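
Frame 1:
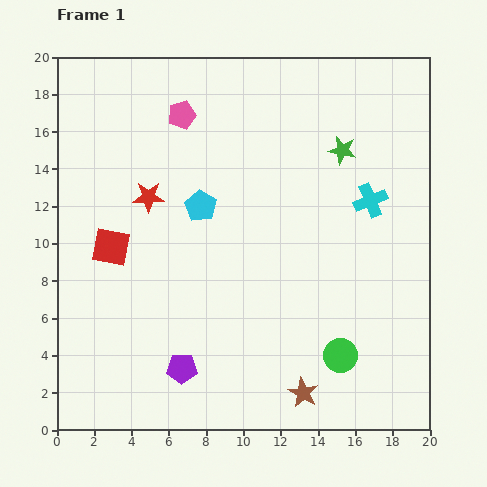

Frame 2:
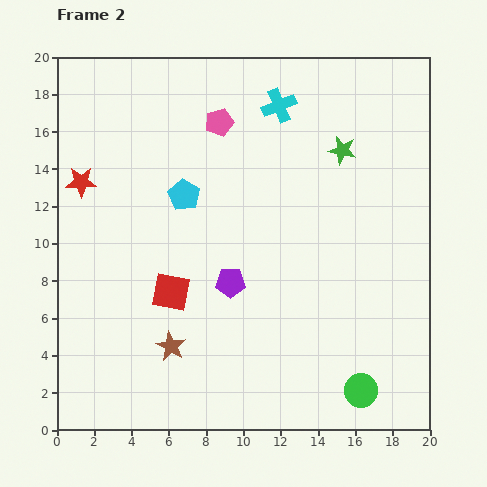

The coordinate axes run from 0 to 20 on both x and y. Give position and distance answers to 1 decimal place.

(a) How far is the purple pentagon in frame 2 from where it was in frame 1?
5.3

The purple pentagon moved from (6.7, 3.3) to (9.3, 7.9), a distance of √(2.6² + 4.6²) ≈ 5.3.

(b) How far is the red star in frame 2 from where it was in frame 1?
3.7

The red star moved from (4.9, 12.5) to (1.3, 13.3), a distance of √(3.6² + 0.8²) ≈ 3.7.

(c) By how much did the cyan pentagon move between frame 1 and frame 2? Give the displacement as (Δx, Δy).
(-0.9, 0.6)

The cyan pentagon was at (7.7, 12.0) in frame 1 and (6.8, 12.6) in frame 2.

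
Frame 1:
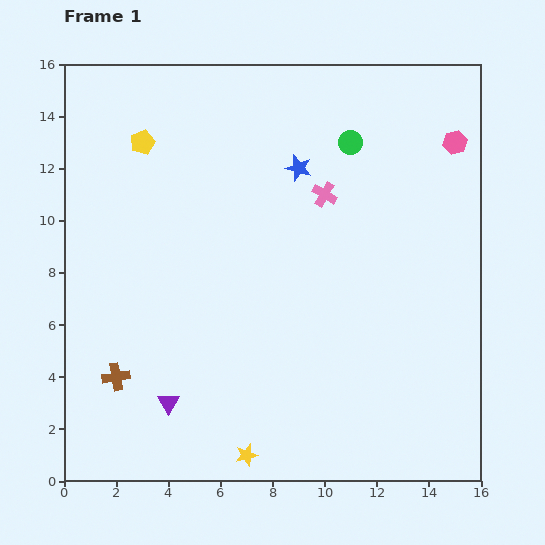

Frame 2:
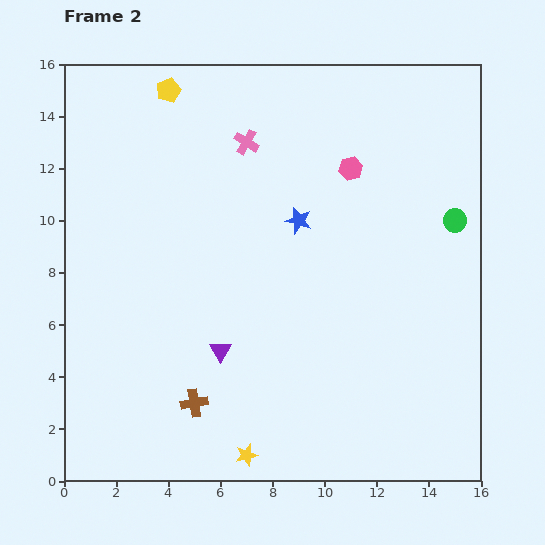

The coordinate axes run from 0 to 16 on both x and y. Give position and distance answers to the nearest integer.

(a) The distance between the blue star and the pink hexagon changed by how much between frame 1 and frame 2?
-3

Distance in frame 1: 6. Distance in frame 2: 3.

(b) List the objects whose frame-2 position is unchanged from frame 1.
the yellow star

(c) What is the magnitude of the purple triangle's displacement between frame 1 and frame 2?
3

The purple triangle moved from (4, 3) to (6, 5), a distance of √(2² + 2²) ≈ 3.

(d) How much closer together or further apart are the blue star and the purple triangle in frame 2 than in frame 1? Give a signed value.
-4

Distance in frame 1: 10. Distance in frame 2: 6.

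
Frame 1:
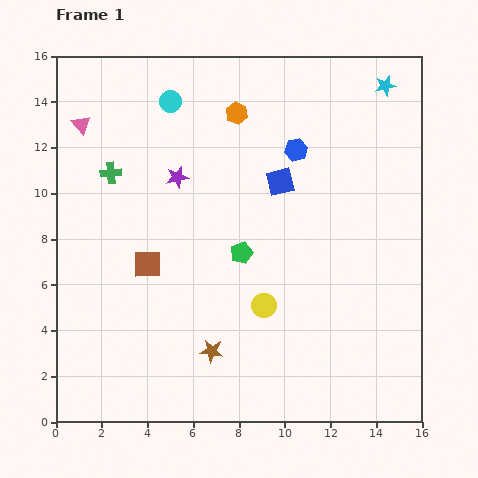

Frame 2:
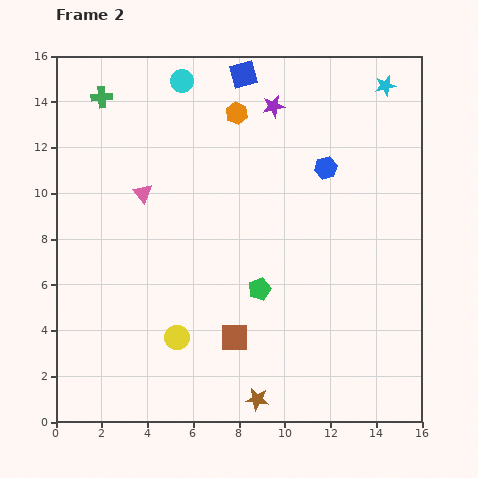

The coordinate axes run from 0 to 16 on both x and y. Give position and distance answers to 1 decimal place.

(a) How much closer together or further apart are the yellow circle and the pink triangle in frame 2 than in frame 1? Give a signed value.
-4.7

Distance in frame 1: 11.2. Distance in frame 2: 6.5.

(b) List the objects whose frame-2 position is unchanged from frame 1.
the cyan star, the orange hexagon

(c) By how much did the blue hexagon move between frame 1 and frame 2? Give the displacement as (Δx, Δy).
(1.3, -0.8)

The blue hexagon was at (10.5, 11.9) in frame 1 and (11.8, 11.1) in frame 2.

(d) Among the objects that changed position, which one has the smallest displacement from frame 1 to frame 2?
the cyan circle

(moved 1.0)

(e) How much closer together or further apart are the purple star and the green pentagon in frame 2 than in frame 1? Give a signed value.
+3.7

Distance in frame 1: 4.3. Distance in frame 2: 8.0.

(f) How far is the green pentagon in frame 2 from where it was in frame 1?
1.8

The green pentagon moved from (8.1, 7.4) to (8.9, 5.8), a distance of √(0.8² + 1.6²) ≈ 1.8.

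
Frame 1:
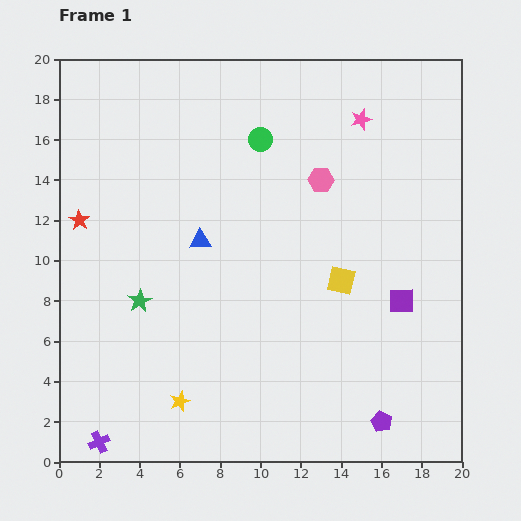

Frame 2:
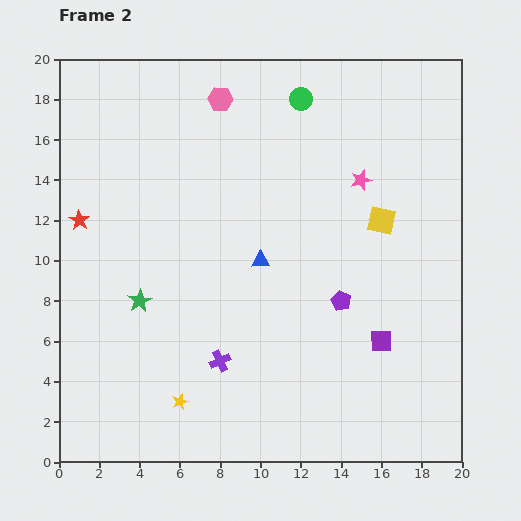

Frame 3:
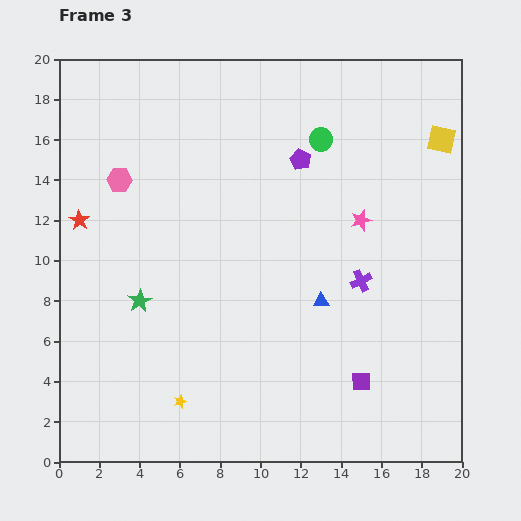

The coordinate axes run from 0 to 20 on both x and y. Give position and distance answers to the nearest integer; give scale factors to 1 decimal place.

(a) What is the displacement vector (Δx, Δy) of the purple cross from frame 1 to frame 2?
(6, 4)

The purple cross was at (2, 1) in frame 1 and (8, 5) in frame 2.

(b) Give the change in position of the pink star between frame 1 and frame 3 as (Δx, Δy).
(0, -5)

The pink star was at (15, 17) in frame 1 and (15, 12) in frame 3.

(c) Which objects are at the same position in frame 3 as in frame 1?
the red star, the green star, the yellow star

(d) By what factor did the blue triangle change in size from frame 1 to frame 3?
0.7×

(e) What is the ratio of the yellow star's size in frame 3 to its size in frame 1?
0.6×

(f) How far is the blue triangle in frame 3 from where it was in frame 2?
4

The blue triangle moved from (10, 10) to (13, 8), a distance of √(3² + 2²) ≈ 4.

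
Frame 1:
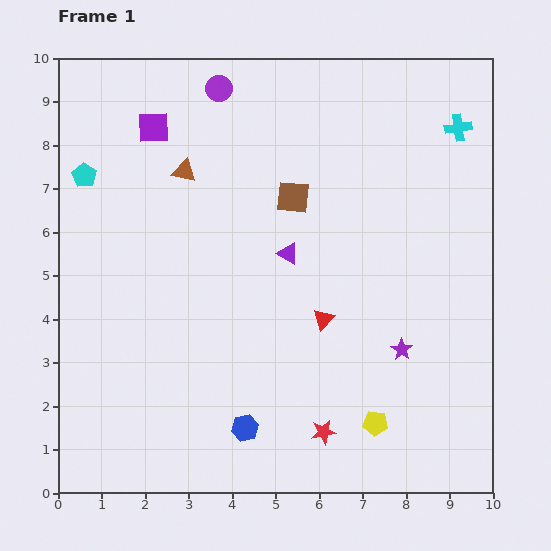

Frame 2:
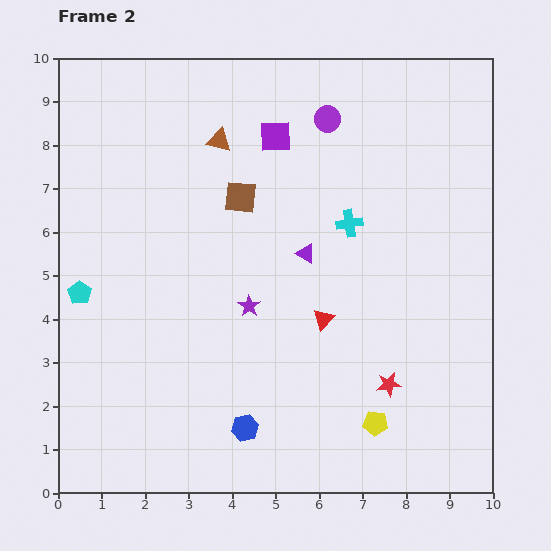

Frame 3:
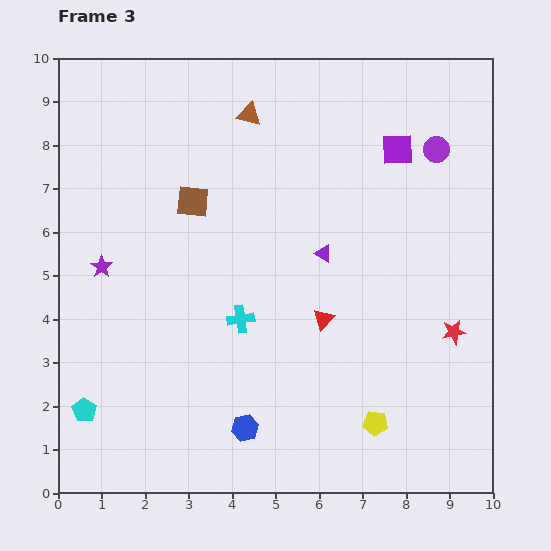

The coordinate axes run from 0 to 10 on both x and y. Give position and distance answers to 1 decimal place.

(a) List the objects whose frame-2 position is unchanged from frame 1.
the red triangle, the blue hexagon, the yellow pentagon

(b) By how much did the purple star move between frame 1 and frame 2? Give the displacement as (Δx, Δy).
(-3.5, 1.0)

The purple star was at (7.9, 3.3) in frame 1 and (4.4, 4.3) in frame 2.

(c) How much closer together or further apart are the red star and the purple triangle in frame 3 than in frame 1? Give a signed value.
-0.7

Distance in frame 1: 4.2. Distance in frame 3: 3.5.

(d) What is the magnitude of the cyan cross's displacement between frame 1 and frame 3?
6.7

The cyan cross moved from (9.2, 8.4) to (4.2, 4.0), a distance of √(5.0² + 4.4²) ≈ 6.7.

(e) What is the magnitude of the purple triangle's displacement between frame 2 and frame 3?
0.4

The purple triangle moved from (5.7, 5.5) to (6.1, 5.5), a distance of √(0.4² + 0.0²) ≈ 0.4.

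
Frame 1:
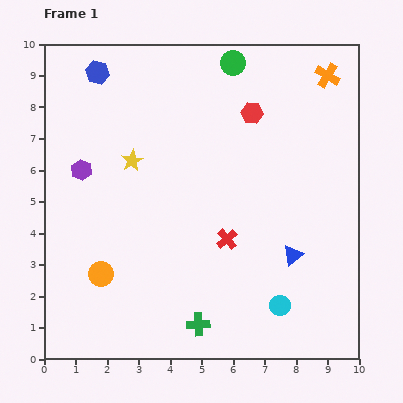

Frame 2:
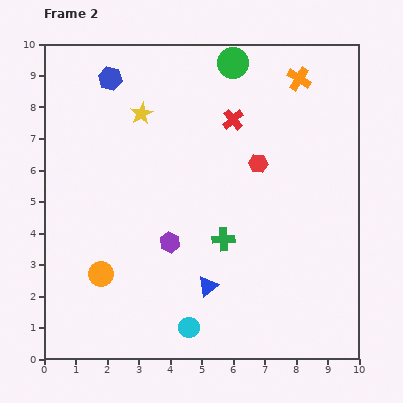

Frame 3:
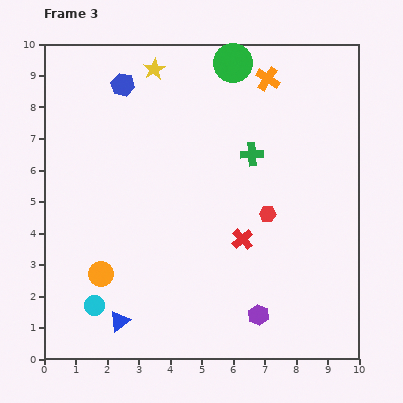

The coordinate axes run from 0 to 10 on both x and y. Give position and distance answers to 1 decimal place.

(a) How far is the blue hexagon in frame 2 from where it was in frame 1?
0.4

The blue hexagon moved from (1.7, 9.1) to (2.1, 8.9), a distance of √(0.4² + 0.2²) ≈ 0.4.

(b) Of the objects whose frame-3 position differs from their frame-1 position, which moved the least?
the red cross

(moved 0.5)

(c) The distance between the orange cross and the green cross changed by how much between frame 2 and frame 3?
-3.1

Distance in frame 2: 5.6. Distance in frame 3: 2.5.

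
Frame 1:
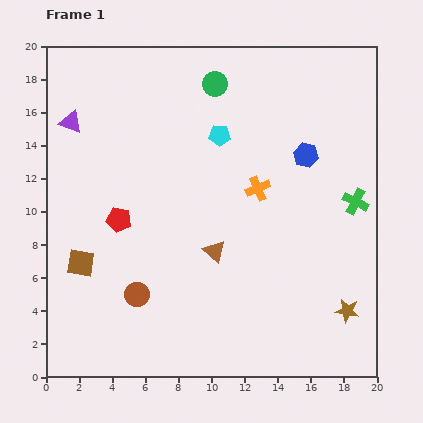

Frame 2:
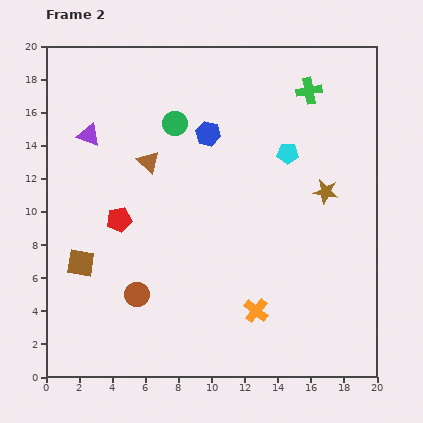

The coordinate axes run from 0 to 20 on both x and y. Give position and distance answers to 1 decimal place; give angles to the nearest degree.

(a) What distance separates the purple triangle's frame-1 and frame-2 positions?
1.4

The purple triangle moved from (1.5, 15.4) to (2.6, 14.6), a distance of √(1.1² + 0.8²) ≈ 1.4.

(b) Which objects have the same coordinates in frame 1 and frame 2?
the brown circle, the red pentagon, the brown square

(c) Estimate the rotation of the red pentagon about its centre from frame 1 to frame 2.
22° counter-clockwise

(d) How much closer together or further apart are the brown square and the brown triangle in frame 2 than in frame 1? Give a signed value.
-0.8

Distance in frame 1: 8.1. Distance in frame 2: 7.3.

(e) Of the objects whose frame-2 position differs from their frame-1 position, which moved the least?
the purple triangle

(moved 1.4)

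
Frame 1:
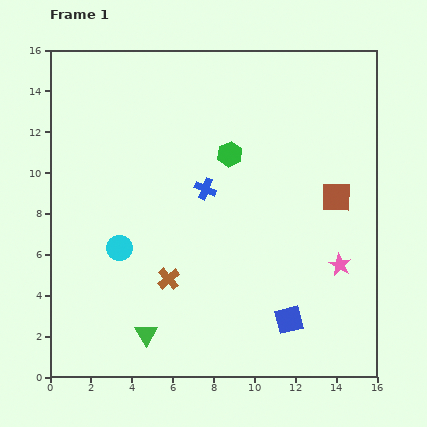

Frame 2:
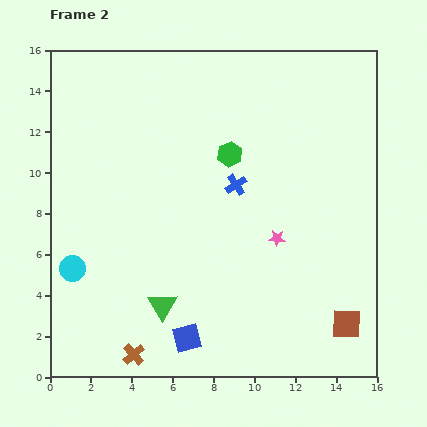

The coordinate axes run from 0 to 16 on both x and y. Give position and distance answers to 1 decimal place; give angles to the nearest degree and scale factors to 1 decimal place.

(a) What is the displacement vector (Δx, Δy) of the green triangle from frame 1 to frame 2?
(0.8, 1.4)

The green triangle was at (4.7, 2.1) in frame 1 and (5.5, 3.5) in frame 2.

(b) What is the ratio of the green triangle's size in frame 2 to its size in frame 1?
1.3×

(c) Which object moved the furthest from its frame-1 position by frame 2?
the brown square

(moved 6.2; next 5.1)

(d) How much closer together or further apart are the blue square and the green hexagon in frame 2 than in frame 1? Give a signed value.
+0.6

Distance in frame 1: 8.6. Distance in frame 2: 9.2.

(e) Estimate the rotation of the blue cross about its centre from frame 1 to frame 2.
35° clockwise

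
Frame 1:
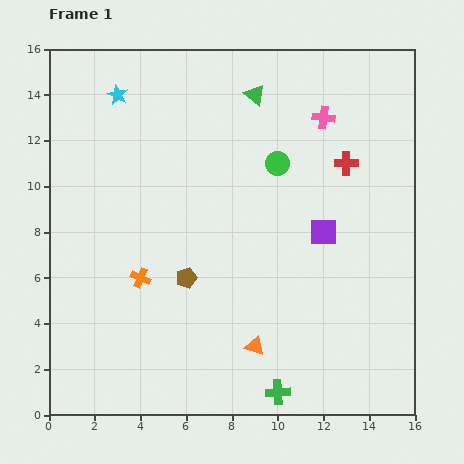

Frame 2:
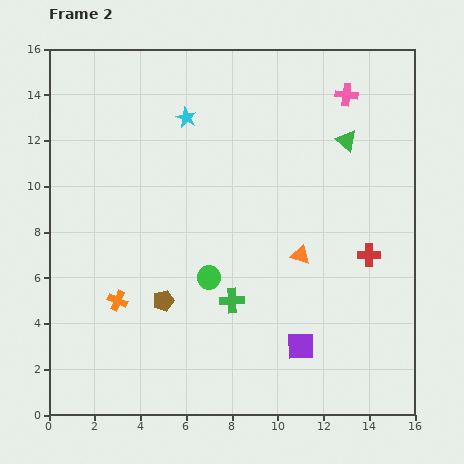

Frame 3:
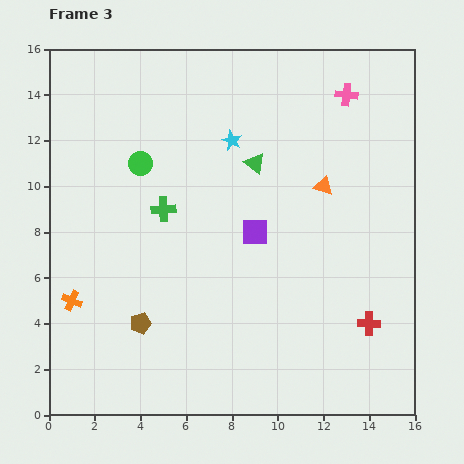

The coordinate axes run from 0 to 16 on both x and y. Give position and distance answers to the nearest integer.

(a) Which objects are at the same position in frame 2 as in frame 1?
none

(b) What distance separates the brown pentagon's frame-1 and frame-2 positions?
1

The brown pentagon moved from (6, 6) to (5, 5), a distance of √(1² + 1²) ≈ 1.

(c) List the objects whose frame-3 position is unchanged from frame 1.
none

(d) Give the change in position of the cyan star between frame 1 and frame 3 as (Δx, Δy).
(5, -2)

The cyan star was at (3, 14) in frame 1 and (8, 12) in frame 3.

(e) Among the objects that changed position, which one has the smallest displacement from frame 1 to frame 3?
the pink cross

(moved 1)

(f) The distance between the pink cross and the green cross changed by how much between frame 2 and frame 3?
-1

Distance in frame 2: 10. Distance in frame 3: 9.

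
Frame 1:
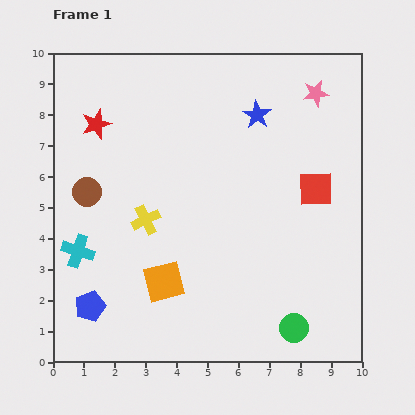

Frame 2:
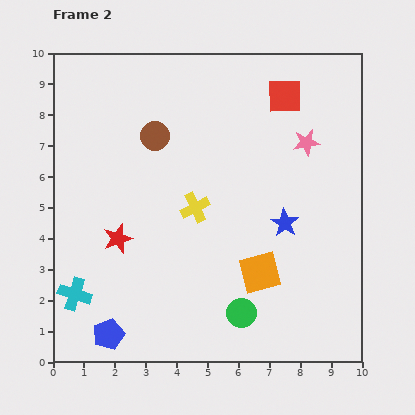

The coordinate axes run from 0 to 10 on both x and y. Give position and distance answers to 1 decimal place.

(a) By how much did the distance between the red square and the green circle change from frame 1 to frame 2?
+2.5

Distance in frame 1: 4.6. Distance in frame 2: 7.1.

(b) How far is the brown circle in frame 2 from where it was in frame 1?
2.8

The brown circle moved from (1.1, 5.5) to (3.3, 7.3), a distance of √(2.2² + 1.8²) ≈ 2.8.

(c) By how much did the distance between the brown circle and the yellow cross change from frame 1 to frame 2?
+0.5

Distance in frame 1: 2.1. Distance in frame 2: 2.6.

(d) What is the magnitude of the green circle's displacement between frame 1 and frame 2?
1.8

The green circle moved from (7.8, 1.1) to (6.1, 1.6), a distance of √(1.7² + 0.5²) ≈ 1.8.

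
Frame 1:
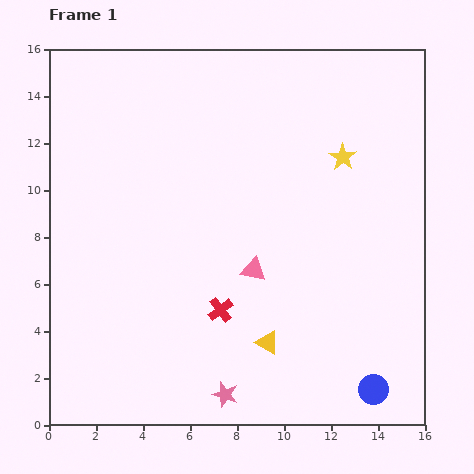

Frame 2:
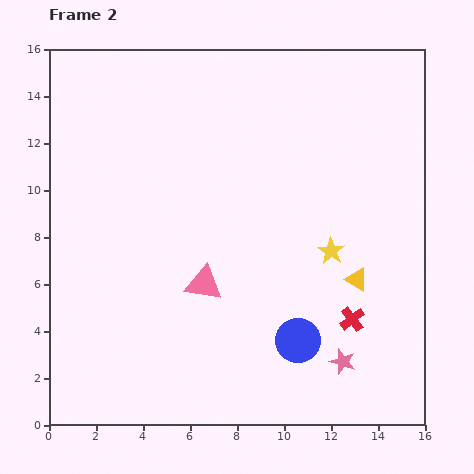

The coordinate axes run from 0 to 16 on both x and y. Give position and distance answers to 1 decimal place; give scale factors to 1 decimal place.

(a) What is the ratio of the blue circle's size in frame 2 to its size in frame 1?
1.5×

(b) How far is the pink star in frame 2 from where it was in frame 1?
5.2

The pink star moved from (7.5, 1.3) to (12.5, 2.7), a distance of √(5.0² + 1.4²) ≈ 5.2.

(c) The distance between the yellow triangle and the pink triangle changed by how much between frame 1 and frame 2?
+3.3

Distance in frame 1: 3.2. Distance in frame 2: 6.5.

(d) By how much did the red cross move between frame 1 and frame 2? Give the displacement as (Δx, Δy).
(5.6, -0.4)

The red cross was at (7.3, 4.9) in frame 1 and (12.9, 4.5) in frame 2.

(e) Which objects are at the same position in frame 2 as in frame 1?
none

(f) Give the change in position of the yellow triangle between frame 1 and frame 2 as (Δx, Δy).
(3.8, 2.7)

The yellow triangle was at (9.3, 3.5) in frame 1 and (13.1, 6.2) in frame 2.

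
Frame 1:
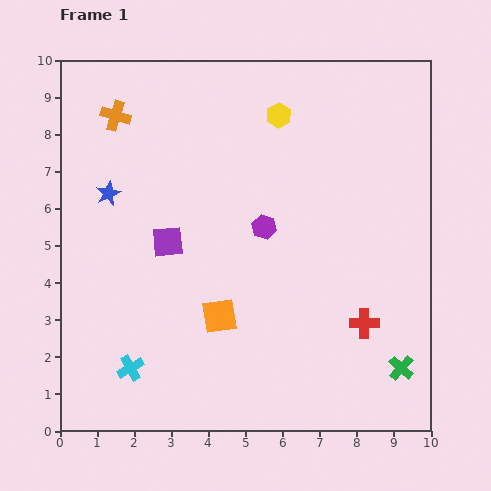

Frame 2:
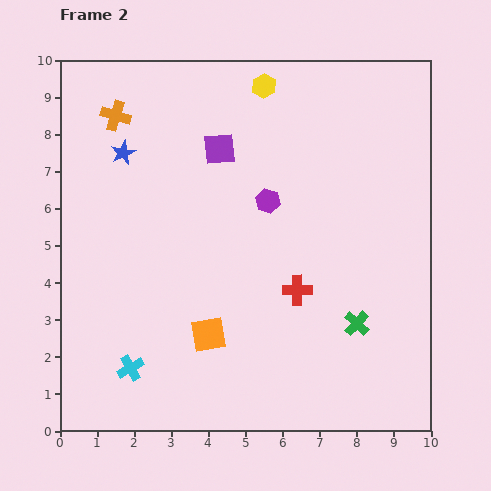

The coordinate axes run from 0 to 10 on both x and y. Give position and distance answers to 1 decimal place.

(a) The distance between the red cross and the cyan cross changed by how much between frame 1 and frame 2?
-1.4

Distance in frame 1: 6.4. Distance in frame 2: 5.0.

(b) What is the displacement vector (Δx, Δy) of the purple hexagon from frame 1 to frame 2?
(0.1, 0.7)

The purple hexagon was at (5.5, 5.5) in frame 1 and (5.6, 6.2) in frame 2.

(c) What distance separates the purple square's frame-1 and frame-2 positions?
2.9

The purple square moved from (2.9, 5.1) to (4.3, 7.6), a distance of √(1.4² + 2.5²) ≈ 2.9.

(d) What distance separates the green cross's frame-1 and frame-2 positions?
1.7

The green cross moved from (9.2, 1.7) to (8.0, 2.9), a distance of √(1.2² + 1.2²) ≈ 1.7.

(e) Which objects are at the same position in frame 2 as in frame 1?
the cyan cross, the orange cross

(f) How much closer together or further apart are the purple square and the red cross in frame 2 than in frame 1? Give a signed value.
-1.4

Distance in frame 1: 5.7. Distance in frame 2: 4.3.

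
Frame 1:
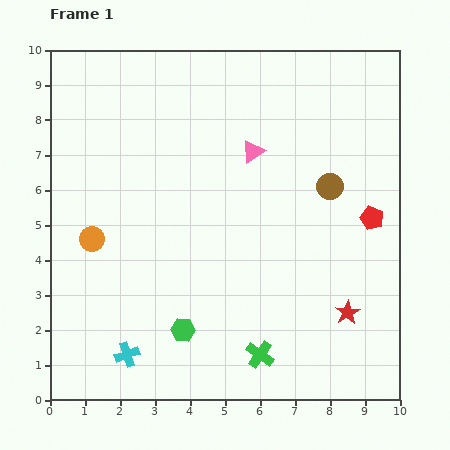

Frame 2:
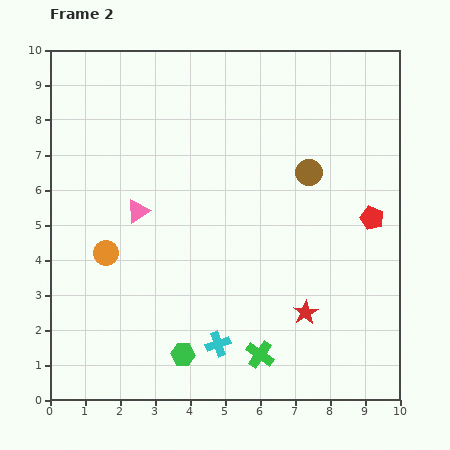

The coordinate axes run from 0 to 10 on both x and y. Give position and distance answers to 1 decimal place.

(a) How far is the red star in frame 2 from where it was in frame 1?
1.2

The red star moved from (8.5, 2.5) to (7.3, 2.5), a distance of √(1.2² + 0.0²) ≈ 1.2.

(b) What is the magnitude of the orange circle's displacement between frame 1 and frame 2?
0.6

The orange circle moved from (1.2, 4.6) to (1.6, 4.2), a distance of √(0.4² + 0.4²) ≈ 0.6.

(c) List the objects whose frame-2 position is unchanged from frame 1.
the green cross, the red pentagon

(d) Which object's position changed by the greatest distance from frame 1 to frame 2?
the pink triangle

(moved 3.7; next 2.6)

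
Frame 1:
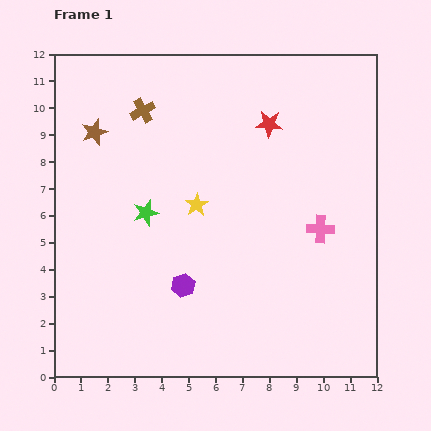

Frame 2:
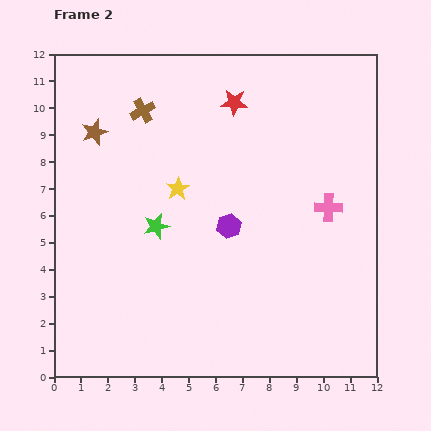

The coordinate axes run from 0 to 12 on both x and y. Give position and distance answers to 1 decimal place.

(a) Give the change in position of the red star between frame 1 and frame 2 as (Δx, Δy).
(-1.3, 0.8)

The red star was at (8.0, 9.4) in frame 1 and (6.7, 10.2) in frame 2.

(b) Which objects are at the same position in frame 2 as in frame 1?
the brown star, the brown cross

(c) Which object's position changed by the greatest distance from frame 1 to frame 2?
the purple hexagon

(moved 2.8; next 1.5)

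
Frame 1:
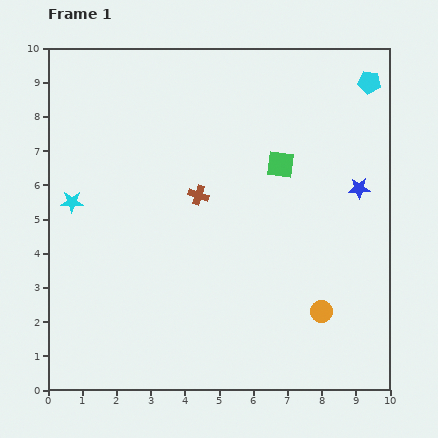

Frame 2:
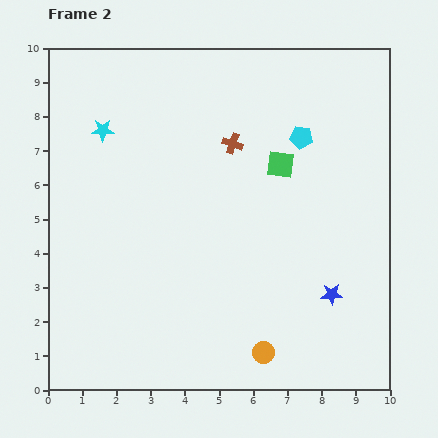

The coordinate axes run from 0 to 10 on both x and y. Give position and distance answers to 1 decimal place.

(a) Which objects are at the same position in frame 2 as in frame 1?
the green square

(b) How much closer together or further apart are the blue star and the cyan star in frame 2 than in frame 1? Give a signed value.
-0.2

Distance in frame 1: 8.4. Distance in frame 2: 8.2.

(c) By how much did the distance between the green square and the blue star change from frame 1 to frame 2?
+1.7

Distance in frame 1: 2.4. Distance in frame 2: 4.1.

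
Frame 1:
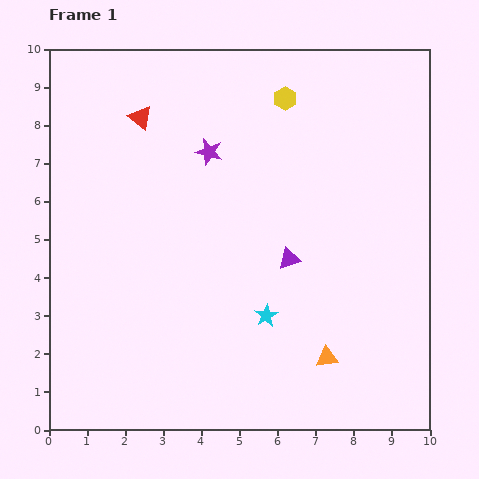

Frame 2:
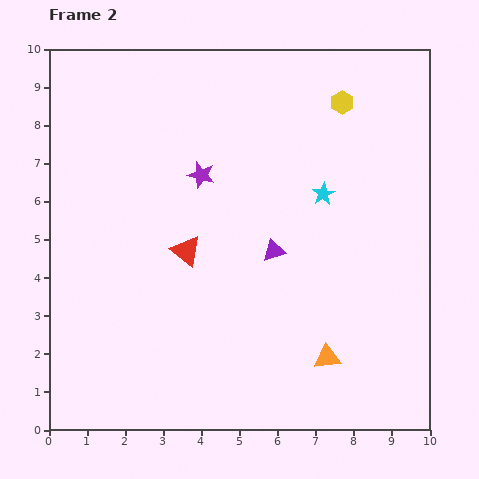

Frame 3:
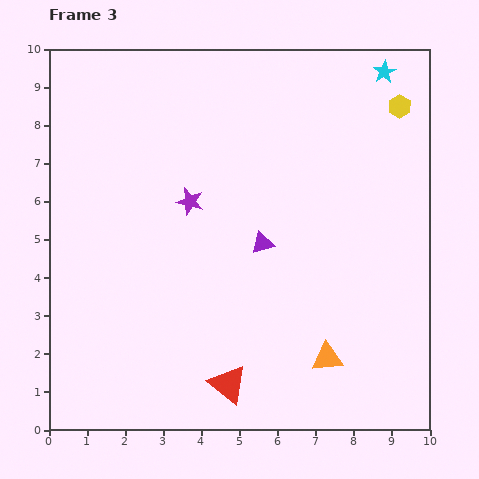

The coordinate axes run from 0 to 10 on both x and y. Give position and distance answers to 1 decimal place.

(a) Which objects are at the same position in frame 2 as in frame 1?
the orange triangle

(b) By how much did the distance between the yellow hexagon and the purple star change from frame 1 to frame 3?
+3.6

Distance in frame 1: 2.4. Distance in frame 3: 6.0.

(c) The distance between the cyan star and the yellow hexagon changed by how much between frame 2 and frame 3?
-1.5

Distance in frame 2: 2.5. Distance in frame 3: 1.0.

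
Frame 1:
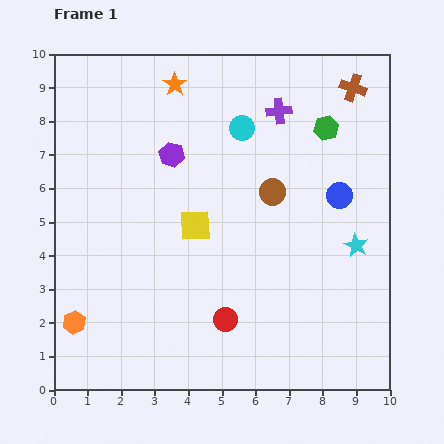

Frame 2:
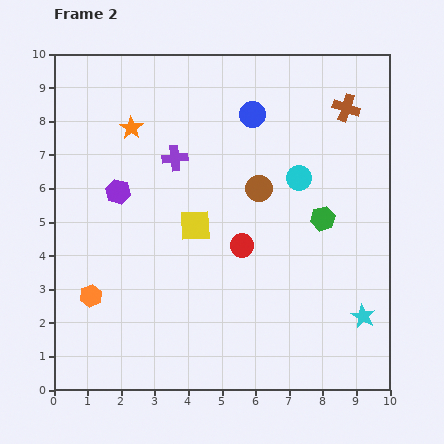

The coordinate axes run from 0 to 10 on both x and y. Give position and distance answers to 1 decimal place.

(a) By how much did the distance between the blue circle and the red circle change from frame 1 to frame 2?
-1.1

Distance in frame 1: 5.0. Distance in frame 2: 3.9.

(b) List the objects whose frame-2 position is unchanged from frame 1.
the yellow square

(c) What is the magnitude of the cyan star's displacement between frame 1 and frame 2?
2.1

The cyan star moved from (9.0, 4.3) to (9.2, 2.2), a distance of √(0.2² + 2.1²) ≈ 2.1.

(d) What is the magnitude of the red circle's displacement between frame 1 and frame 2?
2.3

The red circle moved from (5.1, 2.1) to (5.6, 4.3), a distance of √(0.5² + 2.2²) ≈ 2.3.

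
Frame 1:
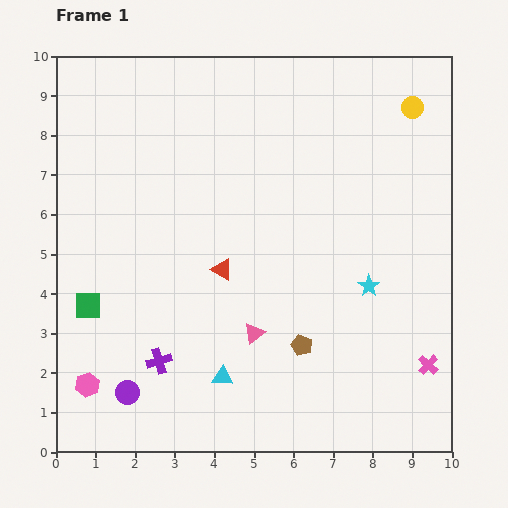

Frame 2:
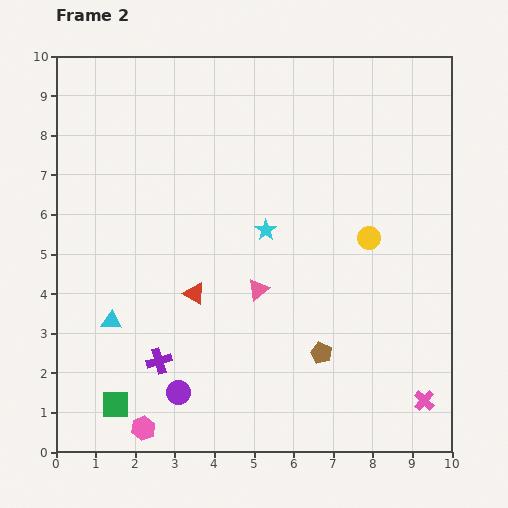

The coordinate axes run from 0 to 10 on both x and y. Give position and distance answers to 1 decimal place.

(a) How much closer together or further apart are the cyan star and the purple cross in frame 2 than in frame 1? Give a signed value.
-1.3

Distance in frame 1: 5.6. Distance in frame 2: 4.3.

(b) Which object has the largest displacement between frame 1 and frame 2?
the yellow circle

(moved 3.5; next 3.1)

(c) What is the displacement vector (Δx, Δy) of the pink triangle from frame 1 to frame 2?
(0.1, 1.1)

The pink triangle was at (5.0, 3.0) in frame 1 and (5.1, 4.1) in frame 2.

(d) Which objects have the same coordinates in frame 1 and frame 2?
the purple cross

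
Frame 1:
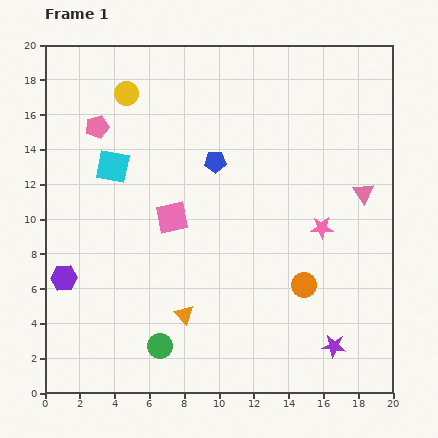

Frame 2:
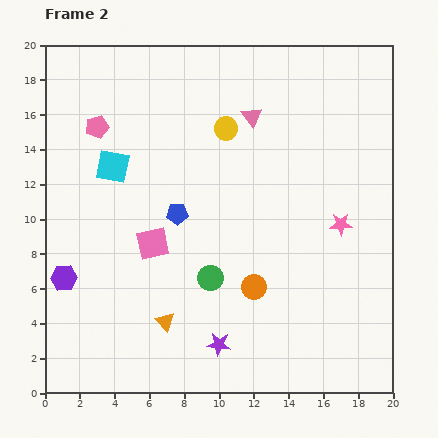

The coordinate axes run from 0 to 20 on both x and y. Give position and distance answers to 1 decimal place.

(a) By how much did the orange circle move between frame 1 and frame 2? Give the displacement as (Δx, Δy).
(-2.9, -0.1)

The orange circle was at (14.9, 6.2) in frame 1 and (12.0, 6.1) in frame 2.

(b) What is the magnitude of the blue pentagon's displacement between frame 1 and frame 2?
3.7

The blue pentagon moved from (9.8, 13.3) to (7.6, 10.3), a distance of √(2.2² + 3.0²) ≈ 3.7.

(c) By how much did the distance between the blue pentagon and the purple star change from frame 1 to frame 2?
-4.7

Distance in frame 1: 12.6. Distance in frame 2: 7.9.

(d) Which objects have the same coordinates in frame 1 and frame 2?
the cyan square, the purple hexagon, the pink pentagon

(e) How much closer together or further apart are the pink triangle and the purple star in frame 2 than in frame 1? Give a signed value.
+4.2

Distance in frame 1: 9.0. Distance in frame 2: 13.2.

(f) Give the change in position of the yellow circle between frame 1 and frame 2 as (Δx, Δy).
(5.7, -2.0)

The yellow circle was at (4.7, 17.2) in frame 1 and (10.4, 15.2) in frame 2.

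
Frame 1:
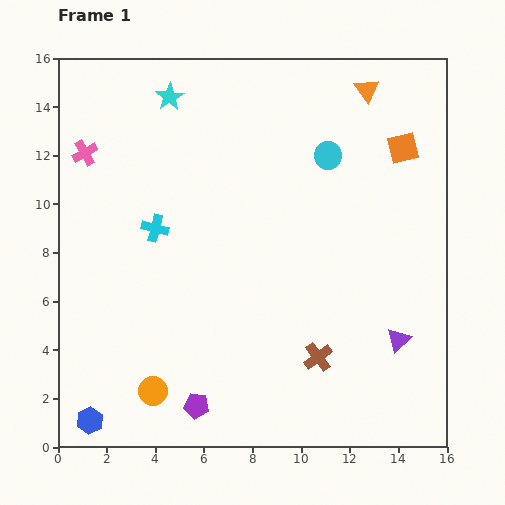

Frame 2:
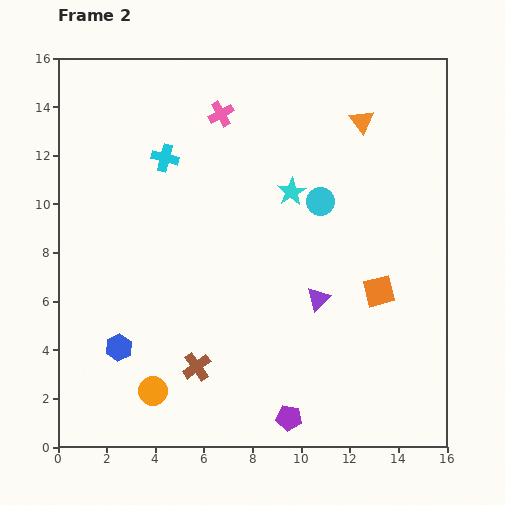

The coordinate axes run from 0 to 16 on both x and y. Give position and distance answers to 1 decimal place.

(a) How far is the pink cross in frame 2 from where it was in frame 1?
5.8

The pink cross moved from (1.1, 12.1) to (6.7, 13.7), a distance of √(5.6² + 1.6²) ≈ 5.8.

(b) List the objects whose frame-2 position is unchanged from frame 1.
the orange circle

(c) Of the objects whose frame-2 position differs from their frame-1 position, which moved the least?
the orange triangle

(moved 1.3)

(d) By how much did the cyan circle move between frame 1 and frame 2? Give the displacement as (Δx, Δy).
(-0.3, -1.9)

The cyan circle was at (11.1, 12.0) in frame 1 and (10.8, 10.1) in frame 2.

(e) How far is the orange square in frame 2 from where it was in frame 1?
6.0

The orange square moved from (14.2, 12.3) to (13.2, 6.4), a distance of √(1.0² + 5.9²) ≈ 6.0.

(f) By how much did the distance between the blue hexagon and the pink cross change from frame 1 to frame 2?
-0.5

Distance in frame 1: 11.0. Distance in frame 2: 10.5.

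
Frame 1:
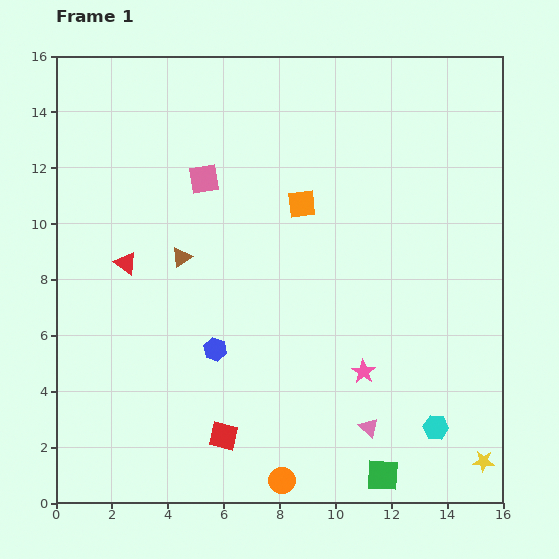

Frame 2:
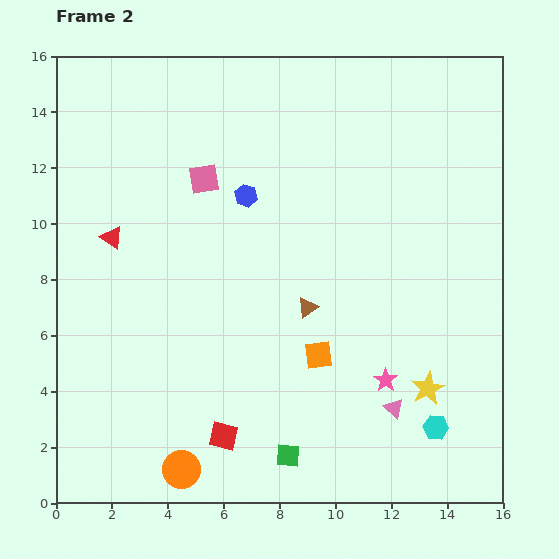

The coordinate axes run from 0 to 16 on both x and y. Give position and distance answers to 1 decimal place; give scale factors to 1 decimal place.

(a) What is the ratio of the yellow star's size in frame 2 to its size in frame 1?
1.6×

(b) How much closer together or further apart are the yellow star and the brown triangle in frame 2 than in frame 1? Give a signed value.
-7.8

Distance in frame 1: 13.0. Distance in frame 2: 5.2.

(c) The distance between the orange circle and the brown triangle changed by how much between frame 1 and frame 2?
-1.5

Distance in frame 1: 8.8. Distance in frame 2: 7.3.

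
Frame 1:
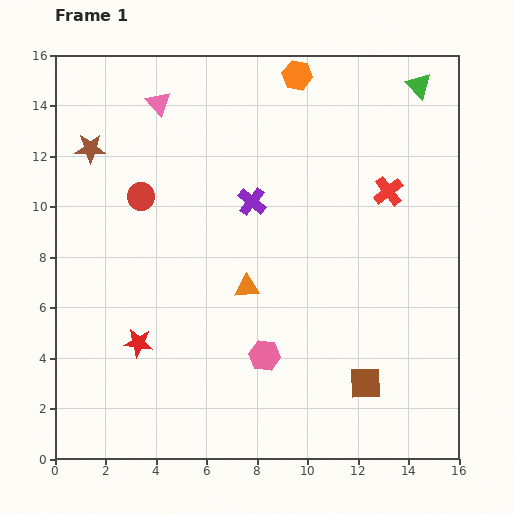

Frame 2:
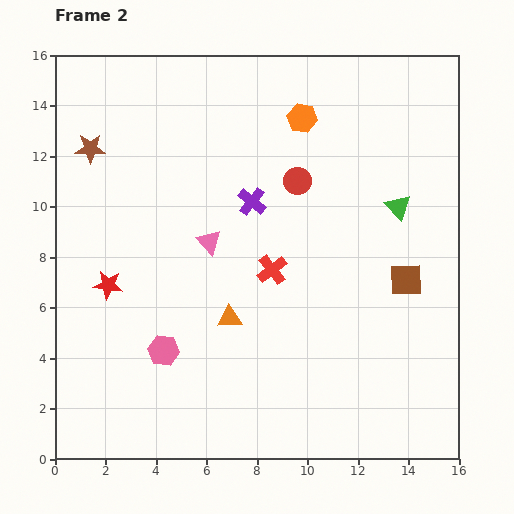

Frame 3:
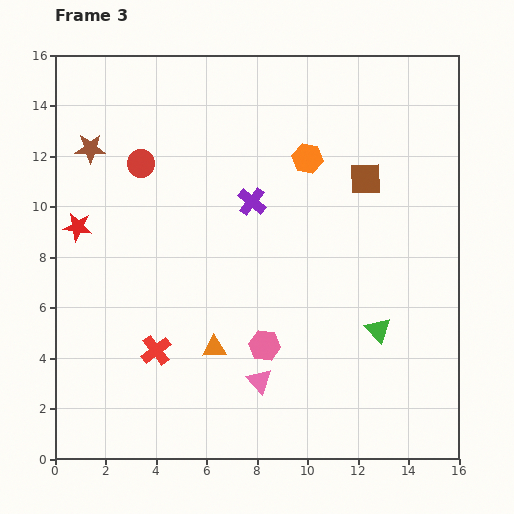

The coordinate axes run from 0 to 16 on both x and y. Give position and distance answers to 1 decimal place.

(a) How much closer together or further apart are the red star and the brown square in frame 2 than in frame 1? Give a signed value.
+2.7

Distance in frame 1: 9.1. Distance in frame 2: 11.8.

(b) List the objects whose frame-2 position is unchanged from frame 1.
the purple cross, the brown star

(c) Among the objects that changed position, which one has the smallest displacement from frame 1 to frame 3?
the pink hexagon

(moved 0.4)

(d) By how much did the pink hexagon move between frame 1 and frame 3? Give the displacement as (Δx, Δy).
(0.0, 0.4)

The pink hexagon was at (8.3, 4.1) in frame 1 and (8.3, 4.5) in frame 3.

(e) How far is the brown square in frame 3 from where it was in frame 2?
4.3

The brown square moved from (13.9, 7.1) to (12.3, 11.1), a distance of √(1.6² + 4.0²) ≈ 4.3.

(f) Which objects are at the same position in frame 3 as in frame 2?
the purple cross, the brown star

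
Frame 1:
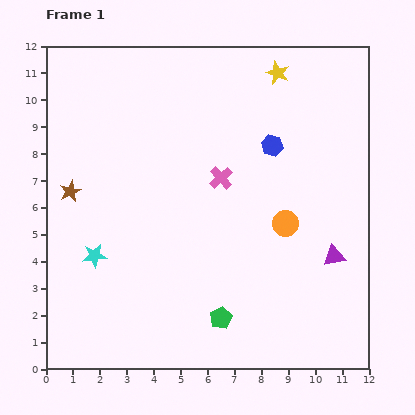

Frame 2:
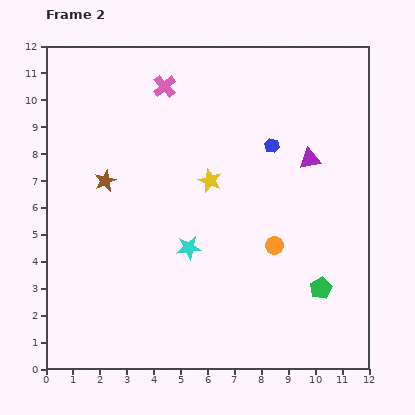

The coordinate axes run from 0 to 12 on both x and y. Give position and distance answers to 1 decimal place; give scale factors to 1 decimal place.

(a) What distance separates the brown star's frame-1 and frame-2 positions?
1.4

The brown star moved from (0.9, 6.6) to (2.2, 7.0), a distance of √(1.3² + 0.4²) ≈ 1.4.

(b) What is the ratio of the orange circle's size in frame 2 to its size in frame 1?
0.7×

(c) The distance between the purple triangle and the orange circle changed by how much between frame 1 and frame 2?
+1.3

Distance in frame 1: 2.2. Distance in frame 2: 3.5.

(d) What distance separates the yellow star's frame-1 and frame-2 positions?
4.7

The yellow star moved from (8.6, 11.0) to (6.1, 7.0), a distance of √(2.5² + 4.0²) ≈ 4.7.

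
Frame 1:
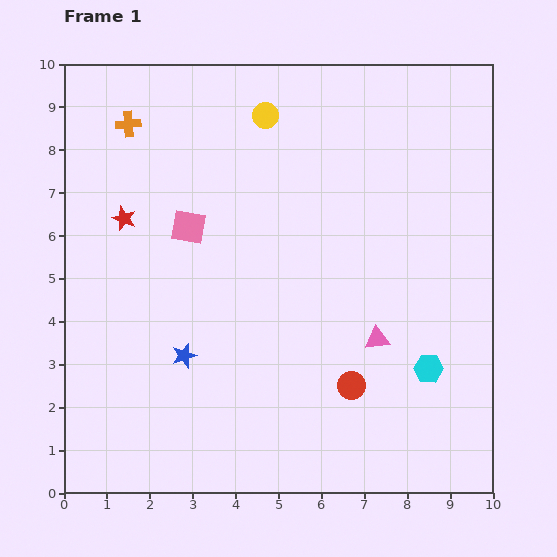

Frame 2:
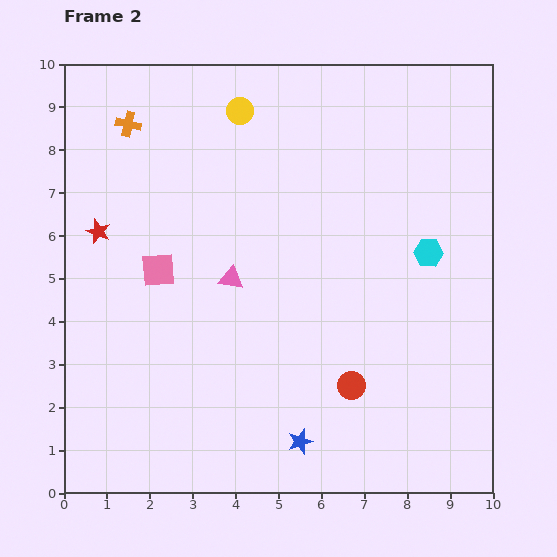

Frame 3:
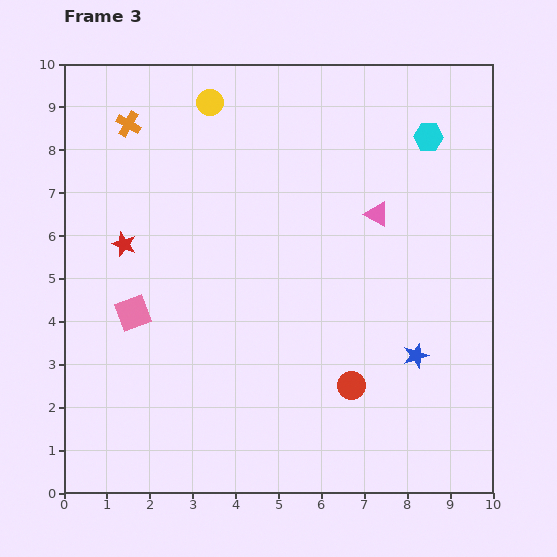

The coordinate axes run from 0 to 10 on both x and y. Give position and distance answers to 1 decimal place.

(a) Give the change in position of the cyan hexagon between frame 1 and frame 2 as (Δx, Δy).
(0.0, 2.7)

The cyan hexagon was at (8.5, 2.9) in frame 1 and (8.5, 5.6) in frame 2.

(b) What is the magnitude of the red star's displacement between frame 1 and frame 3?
0.6

The red star moved from (1.4, 6.4) to (1.4, 5.8), a distance of √(0.0² + 0.6²) ≈ 0.6.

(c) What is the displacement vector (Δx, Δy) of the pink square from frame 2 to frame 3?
(-0.6, -1.0)

The pink square was at (2.2, 5.2) in frame 2 and (1.6, 4.2) in frame 3.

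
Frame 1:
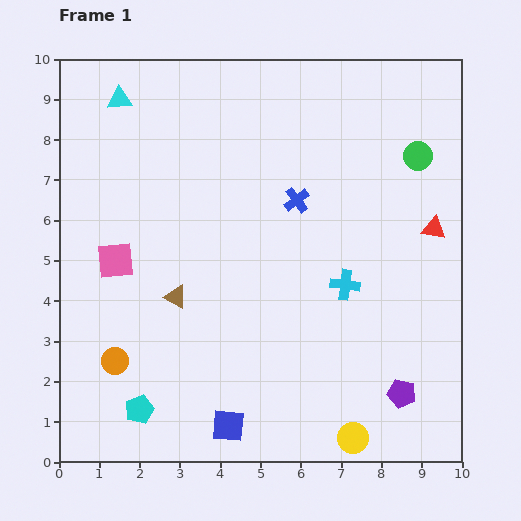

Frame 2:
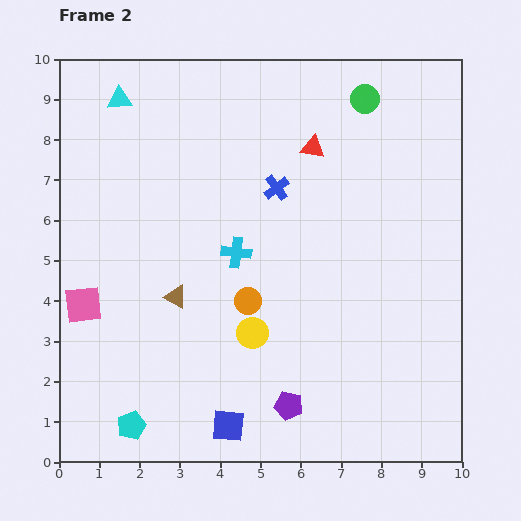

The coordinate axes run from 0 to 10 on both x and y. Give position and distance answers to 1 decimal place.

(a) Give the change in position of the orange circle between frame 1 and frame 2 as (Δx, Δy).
(3.3, 1.5)

The orange circle was at (1.4, 2.5) in frame 1 and (4.7, 4.0) in frame 2.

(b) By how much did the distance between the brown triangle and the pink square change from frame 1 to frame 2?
+0.6

Distance in frame 1: 1.7. Distance in frame 2: 2.3.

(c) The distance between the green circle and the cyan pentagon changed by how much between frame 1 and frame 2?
+0.7

Distance in frame 1: 9.3. Distance in frame 2: 10.0.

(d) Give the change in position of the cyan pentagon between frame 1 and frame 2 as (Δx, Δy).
(-0.2, -0.4)

The cyan pentagon was at (2.0, 1.3) in frame 1 and (1.8, 0.9) in frame 2.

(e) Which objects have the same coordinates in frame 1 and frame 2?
the brown triangle, the blue square, the cyan triangle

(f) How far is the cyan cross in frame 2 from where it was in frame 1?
2.8

The cyan cross moved from (7.1, 4.4) to (4.4, 5.2), a distance of √(2.7² + 0.8²) ≈ 2.8.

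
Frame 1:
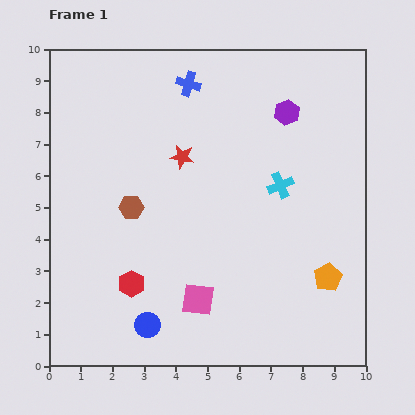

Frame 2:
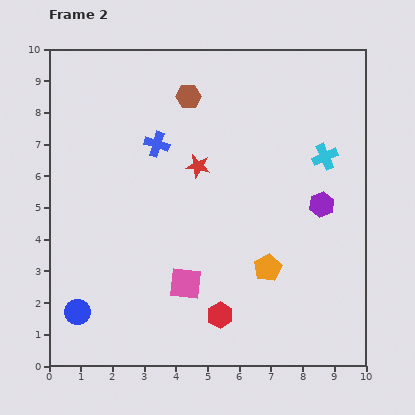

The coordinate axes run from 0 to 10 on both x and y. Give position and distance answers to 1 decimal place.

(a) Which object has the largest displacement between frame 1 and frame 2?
the brown hexagon

(moved 3.9; next 3.1)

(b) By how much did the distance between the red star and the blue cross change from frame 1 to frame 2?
-0.8

Distance in frame 1: 2.3. Distance in frame 2: 1.5.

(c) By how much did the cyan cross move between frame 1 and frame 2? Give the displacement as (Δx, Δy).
(1.4, 0.9)

The cyan cross was at (7.3, 5.7) in frame 1 and (8.7, 6.6) in frame 2.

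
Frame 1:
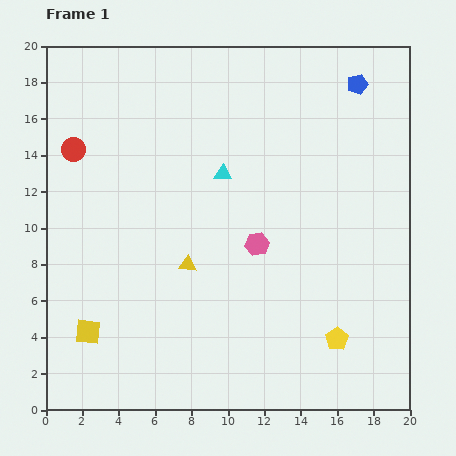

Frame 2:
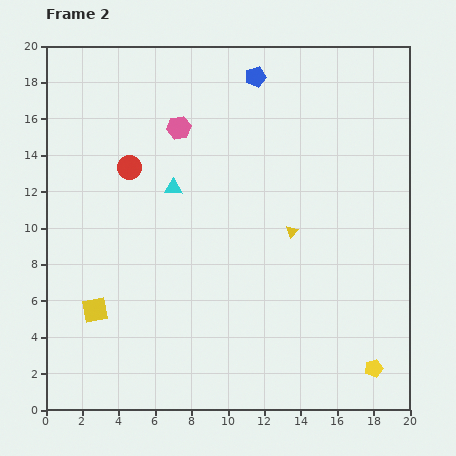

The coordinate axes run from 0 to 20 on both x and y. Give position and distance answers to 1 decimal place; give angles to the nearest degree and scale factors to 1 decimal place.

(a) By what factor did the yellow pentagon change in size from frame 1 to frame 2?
0.8×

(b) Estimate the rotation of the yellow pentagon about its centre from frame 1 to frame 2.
17° clockwise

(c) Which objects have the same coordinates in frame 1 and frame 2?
none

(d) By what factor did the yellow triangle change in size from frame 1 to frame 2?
0.7×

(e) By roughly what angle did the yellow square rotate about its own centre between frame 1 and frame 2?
16° counter-clockwise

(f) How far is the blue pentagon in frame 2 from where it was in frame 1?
5.6

The blue pentagon moved from (17.1, 17.9) to (11.5, 18.3), a distance of √(5.6² + 0.4²) ≈ 5.6.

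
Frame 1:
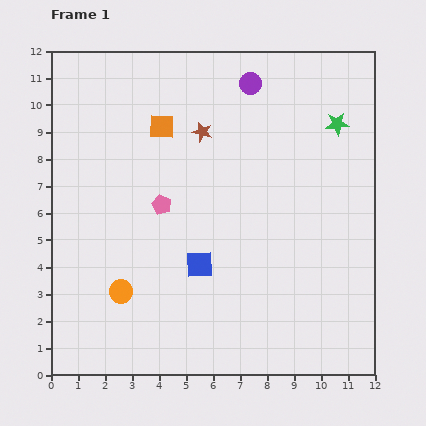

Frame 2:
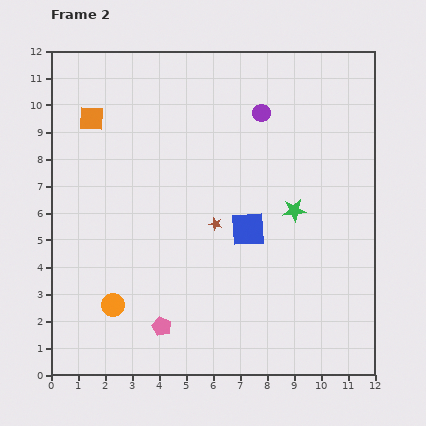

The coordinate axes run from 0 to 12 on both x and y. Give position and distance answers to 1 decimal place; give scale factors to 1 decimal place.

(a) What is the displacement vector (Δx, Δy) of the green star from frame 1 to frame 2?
(-1.6, -3.2)

The green star was at (10.6, 9.3) in frame 1 and (9.0, 6.1) in frame 2.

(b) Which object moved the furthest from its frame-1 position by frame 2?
the pink pentagon

(moved 4.5; next 3.6)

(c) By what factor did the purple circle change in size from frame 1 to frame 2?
0.8×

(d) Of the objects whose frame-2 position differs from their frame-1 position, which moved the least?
the orange circle

(moved 0.6)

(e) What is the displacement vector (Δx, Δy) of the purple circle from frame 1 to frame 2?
(0.4, -1.1)

The purple circle was at (7.4, 10.8) in frame 1 and (7.8, 9.7) in frame 2.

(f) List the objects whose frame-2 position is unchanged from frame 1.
none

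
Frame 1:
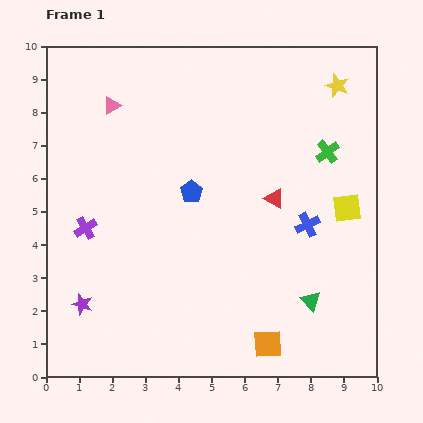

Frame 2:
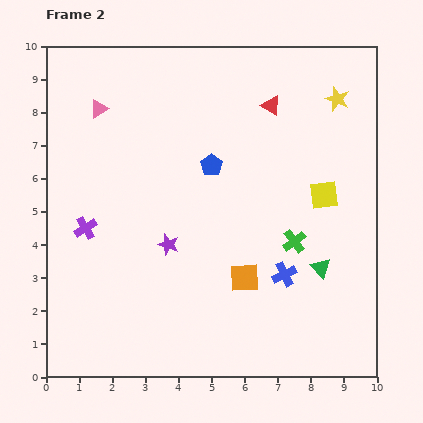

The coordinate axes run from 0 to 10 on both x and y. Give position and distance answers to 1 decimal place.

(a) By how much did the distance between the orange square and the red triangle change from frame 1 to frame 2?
+0.9

Distance in frame 1: 4.4. Distance in frame 2: 5.3.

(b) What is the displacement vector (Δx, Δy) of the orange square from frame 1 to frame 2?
(-0.7, 2.0)

The orange square was at (6.7, 1.0) in frame 1 and (6.0, 3.0) in frame 2.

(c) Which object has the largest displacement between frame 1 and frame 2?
the purple star

(moved 3.2; next 2.9)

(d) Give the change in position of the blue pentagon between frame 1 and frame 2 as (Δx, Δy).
(0.6, 0.8)

The blue pentagon was at (4.4, 5.6) in frame 1 and (5.0, 6.4) in frame 2.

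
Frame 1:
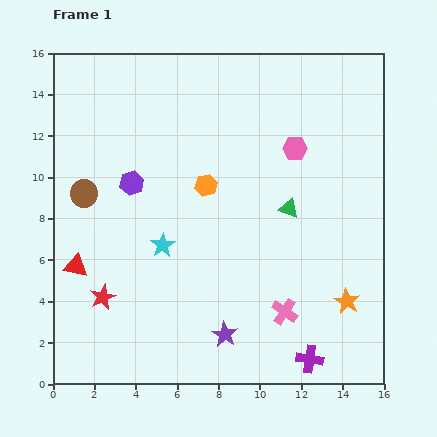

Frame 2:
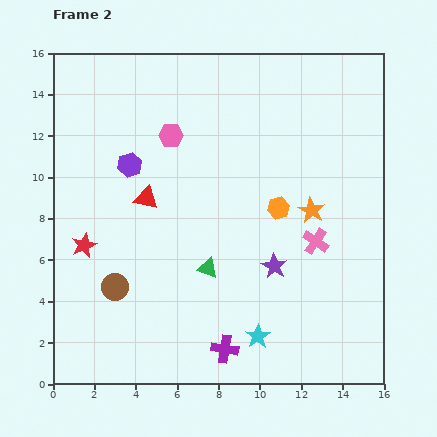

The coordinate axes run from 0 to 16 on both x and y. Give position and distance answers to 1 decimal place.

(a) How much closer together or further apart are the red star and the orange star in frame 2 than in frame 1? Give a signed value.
-0.7

Distance in frame 1: 11.8. Distance in frame 2: 11.1.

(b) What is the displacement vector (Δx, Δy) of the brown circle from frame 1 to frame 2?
(1.5, -4.5)

The brown circle was at (1.5, 9.2) in frame 1 and (3.0, 4.7) in frame 2.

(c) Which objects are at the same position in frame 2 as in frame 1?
none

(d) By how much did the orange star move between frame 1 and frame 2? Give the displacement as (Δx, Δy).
(-1.7, 4.4)

The orange star was at (14.2, 4.0) in frame 1 and (12.5, 8.4) in frame 2.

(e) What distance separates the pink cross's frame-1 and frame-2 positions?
3.7

The pink cross moved from (11.2, 3.5) to (12.7, 6.9), a distance of √(1.5² + 3.4²) ≈ 3.7.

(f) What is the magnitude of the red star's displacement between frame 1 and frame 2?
2.7

The red star moved from (2.4, 4.2) to (1.5, 6.7), a distance of √(0.9² + 2.5²) ≈ 2.7.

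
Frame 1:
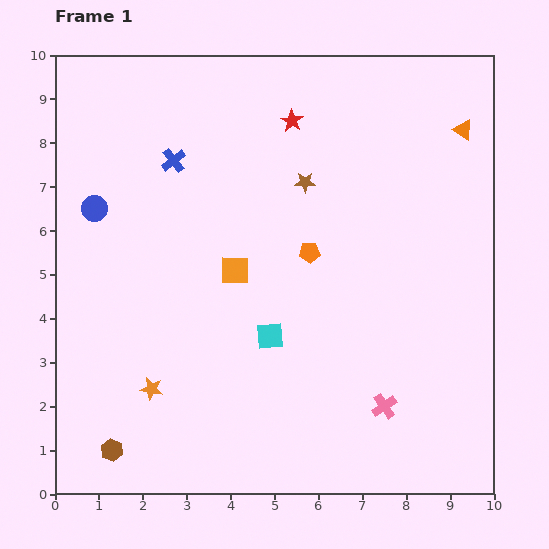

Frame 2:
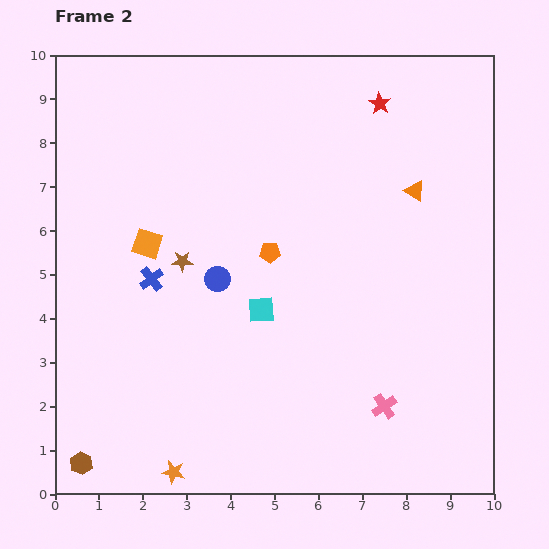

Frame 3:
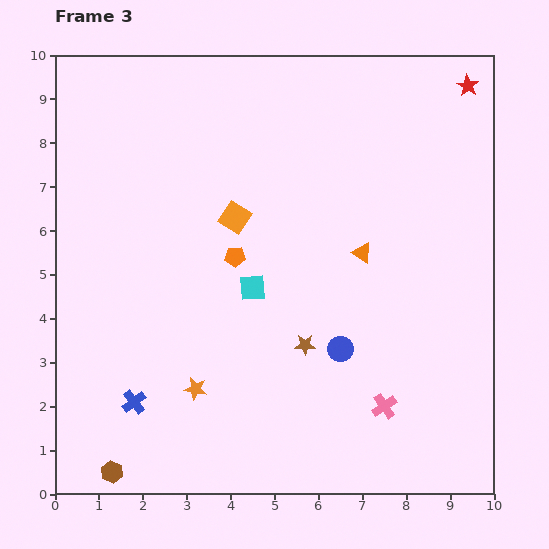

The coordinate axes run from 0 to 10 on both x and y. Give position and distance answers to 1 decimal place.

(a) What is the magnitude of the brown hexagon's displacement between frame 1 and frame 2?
0.8

The brown hexagon moved from (1.3, 1.0) to (0.6, 0.7), a distance of √(0.7² + 0.3²) ≈ 0.8.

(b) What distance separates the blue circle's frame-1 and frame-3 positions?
6.4

The blue circle moved from (0.9, 6.5) to (6.5, 3.3), a distance of √(5.6² + 3.2²) ≈ 6.4.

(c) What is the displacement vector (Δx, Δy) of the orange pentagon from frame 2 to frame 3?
(-0.8, -0.1)

The orange pentagon was at (4.9, 5.5) in frame 2 and (4.1, 5.4) in frame 3.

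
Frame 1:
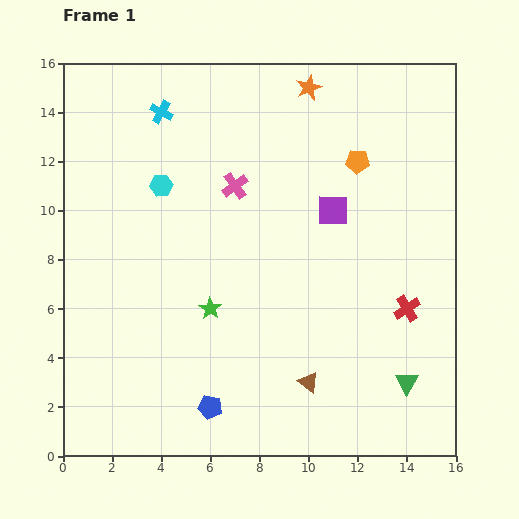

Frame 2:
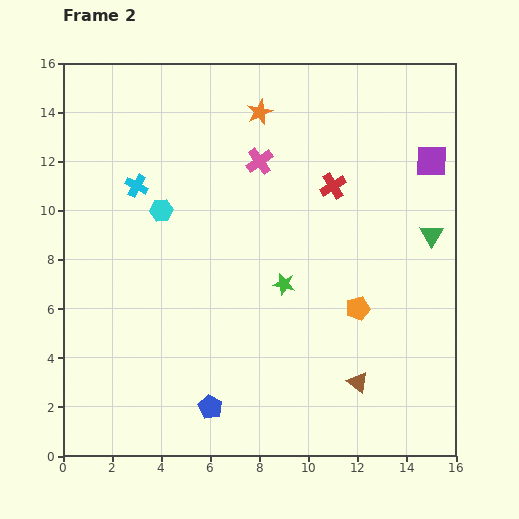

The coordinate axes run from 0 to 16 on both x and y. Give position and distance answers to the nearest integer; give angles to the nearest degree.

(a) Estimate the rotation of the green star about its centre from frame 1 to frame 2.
22° counter-clockwise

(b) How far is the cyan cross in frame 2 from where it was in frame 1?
3

The cyan cross moved from (4, 14) to (3, 11), a distance of √(1² + 3²) ≈ 3.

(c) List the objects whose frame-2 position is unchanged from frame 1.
the blue pentagon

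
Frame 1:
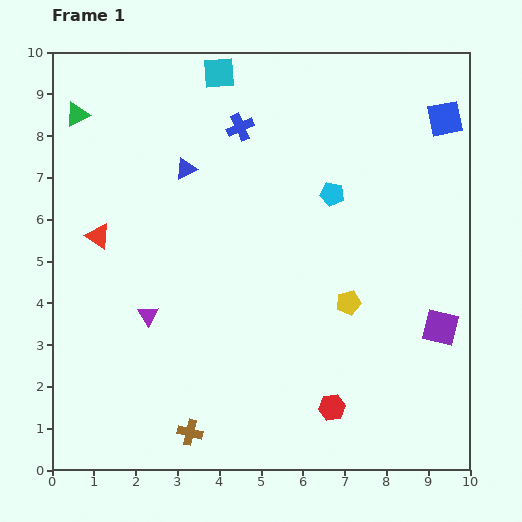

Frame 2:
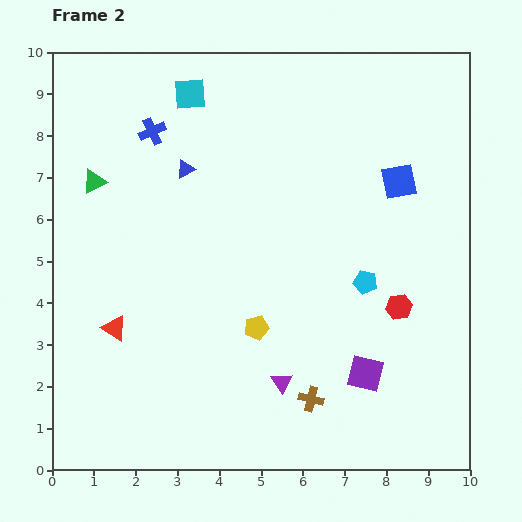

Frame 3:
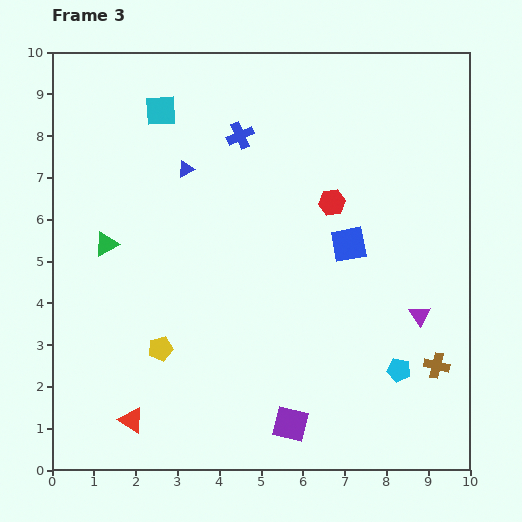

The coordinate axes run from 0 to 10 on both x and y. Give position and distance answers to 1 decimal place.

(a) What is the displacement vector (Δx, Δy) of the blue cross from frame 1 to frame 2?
(-2.1, -0.1)

The blue cross was at (4.5, 8.2) in frame 1 and (2.4, 8.1) in frame 2.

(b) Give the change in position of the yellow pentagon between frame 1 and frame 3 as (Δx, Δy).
(-4.5, -1.1)

The yellow pentagon was at (7.1, 4.0) in frame 1 and (2.6, 2.9) in frame 3.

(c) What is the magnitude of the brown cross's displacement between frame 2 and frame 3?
3.1

The brown cross moved from (6.2, 1.7) to (9.2, 2.5), a distance of √(3.0² + 0.8²) ≈ 3.1.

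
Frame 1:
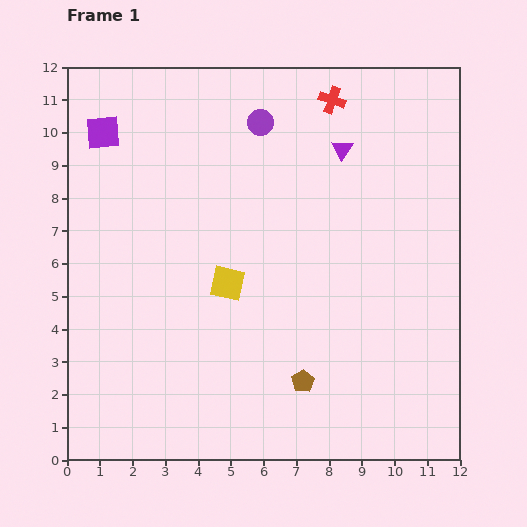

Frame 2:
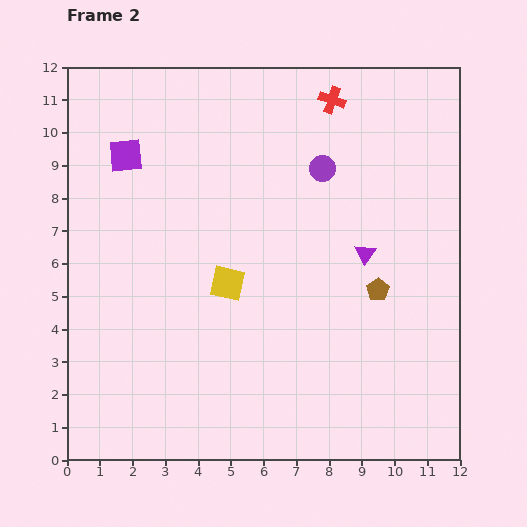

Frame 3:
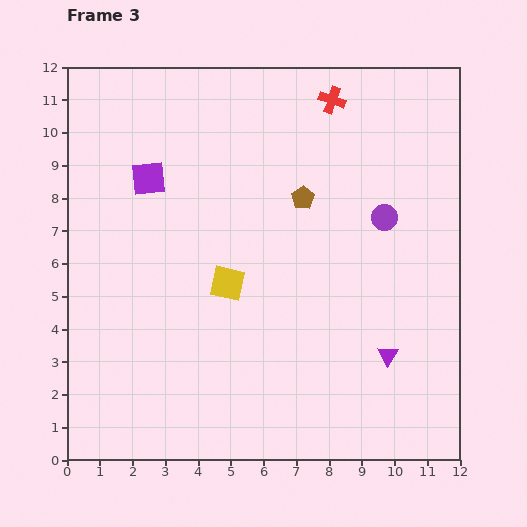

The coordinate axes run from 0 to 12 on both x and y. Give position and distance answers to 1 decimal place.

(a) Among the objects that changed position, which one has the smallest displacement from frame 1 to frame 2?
the purple square

(moved 1.0)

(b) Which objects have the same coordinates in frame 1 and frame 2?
the red cross, the yellow square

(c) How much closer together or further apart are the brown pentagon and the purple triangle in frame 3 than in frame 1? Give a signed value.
-1.7

Distance in frame 1: 7.2. Distance in frame 3: 5.5.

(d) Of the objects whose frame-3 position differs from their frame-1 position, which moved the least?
the purple square

(moved 2.0)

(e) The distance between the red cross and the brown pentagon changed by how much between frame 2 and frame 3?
-2.9

Distance in frame 2: 6.0. Distance in frame 3: 3.1.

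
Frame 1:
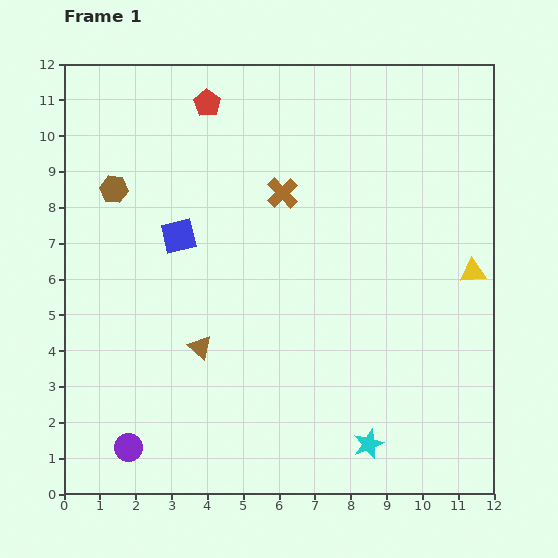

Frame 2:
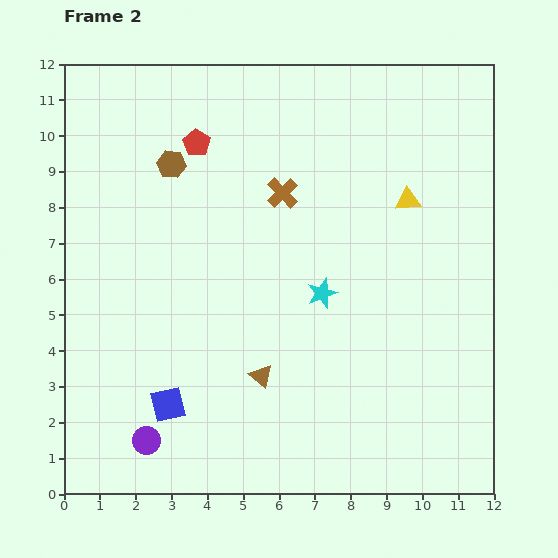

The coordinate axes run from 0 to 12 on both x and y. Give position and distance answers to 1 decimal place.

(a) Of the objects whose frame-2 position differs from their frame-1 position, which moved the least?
the purple circle

(moved 0.5)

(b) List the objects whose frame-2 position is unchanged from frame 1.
the brown cross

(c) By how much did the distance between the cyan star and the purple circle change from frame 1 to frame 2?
-0.3

Distance in frame 1: 6.7. Distance in frame 2: 6.4.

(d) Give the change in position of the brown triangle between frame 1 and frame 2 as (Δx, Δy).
(1.7, -0.8)

The brown triangle was at (3.8, 4.1) in frame 1 and (5.5, 3.3) in frame 2.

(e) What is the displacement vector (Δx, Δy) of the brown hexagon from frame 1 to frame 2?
(1.6, 0.7)

The brown hexagon was at (1.4, 8.5) in frame 1 and (3.0, 9.2) in frame 2.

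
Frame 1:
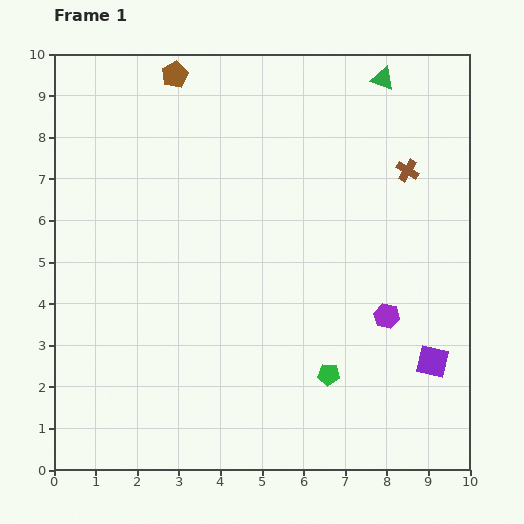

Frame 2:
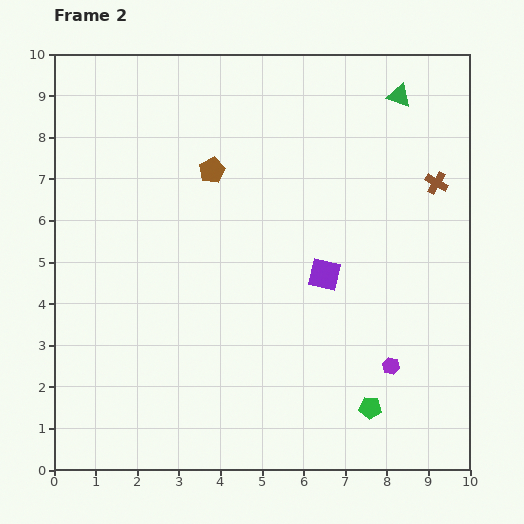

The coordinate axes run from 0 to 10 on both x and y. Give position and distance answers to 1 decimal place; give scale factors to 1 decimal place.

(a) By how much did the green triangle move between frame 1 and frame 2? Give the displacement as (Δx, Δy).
(0.4, -0.4)

The green triangle was at (7.9, 9.4) in frame 1 and (8.3, 9.0) in frame 2.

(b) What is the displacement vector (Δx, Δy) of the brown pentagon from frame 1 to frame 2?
(0.9, -2.3)

The brown pentagon was at (2.9, 9.5) in frame 1 and (3.8, 7.2) in frame 2.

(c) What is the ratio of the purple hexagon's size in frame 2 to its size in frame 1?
0.7×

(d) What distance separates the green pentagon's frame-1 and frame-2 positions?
1.3

The green pentagon moved from (6.6, 2.3) to (7.6, 1.5), a distance of √(1.0² + 0.8²) ≈ 1.3.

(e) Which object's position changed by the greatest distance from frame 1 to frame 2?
the purple square

(moved 3.3; next 2.5)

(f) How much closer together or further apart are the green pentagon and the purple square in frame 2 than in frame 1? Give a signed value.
+0.9

Distance in frame 1: 2.5. Distance in frame 2: 3.4.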